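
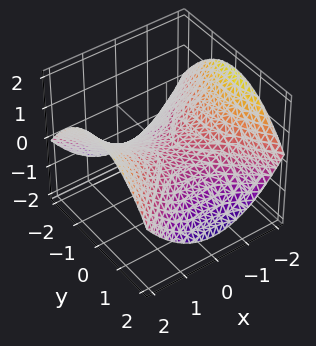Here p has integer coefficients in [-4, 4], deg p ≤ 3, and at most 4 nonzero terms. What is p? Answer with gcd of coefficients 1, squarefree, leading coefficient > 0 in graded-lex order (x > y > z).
x^2 - y^2 - 3*z

First, the degree is 2 — a hyperbolic paraboloid; a quadric.
Next, symmetries: it's symmetric under x → −x, forcing even powers of x; mirror symmetry y ↦ −y ⇒ only even powers of y.
Then, from the axis intercepts and sections: it crosses the z-axis at the gridline z = 0; it crosses the y-axis at the gridline y = 0; it meets the x-axis at x = 0 (among the integer gridlines).
Finally, fitting integer coefficients to these (and the overall shape) gives p.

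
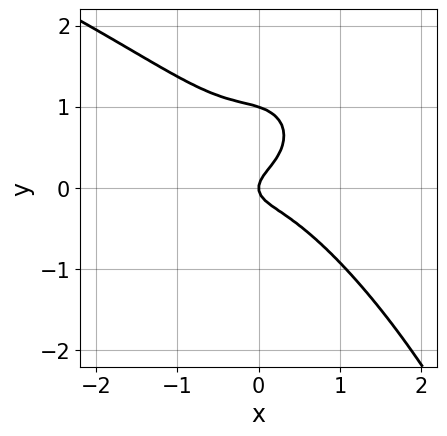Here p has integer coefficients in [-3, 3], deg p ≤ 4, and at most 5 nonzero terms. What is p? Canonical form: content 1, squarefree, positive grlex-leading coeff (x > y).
1. deg p = 4.
2. Observable constraints: it crosses the x-axis at the gridline x = 0; among the integer gridlines, it crosses the y-axis at y ∈ {0, 1}.
3. Together with the visible shape, these determine p as stated.

x^2*y^2 + 3*x^3 + 3*y^3 - 3*y^2 + x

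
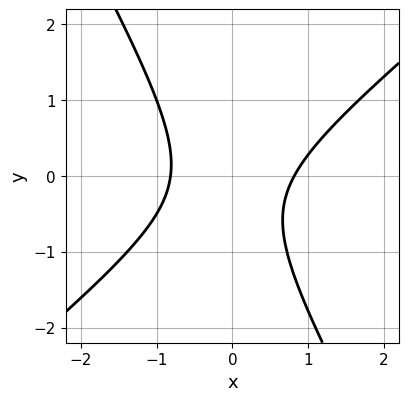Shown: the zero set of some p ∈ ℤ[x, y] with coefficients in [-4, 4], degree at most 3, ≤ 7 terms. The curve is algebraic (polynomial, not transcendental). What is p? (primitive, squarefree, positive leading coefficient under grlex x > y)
3*x^2 - 2*x*y - 2*y^2 - y - 2

deg p = 2. No degree-1 curve has this shape.
Observable constraints: it misses every integer gridline on the y-axis.
Matching integer coefficients to the picture gives p.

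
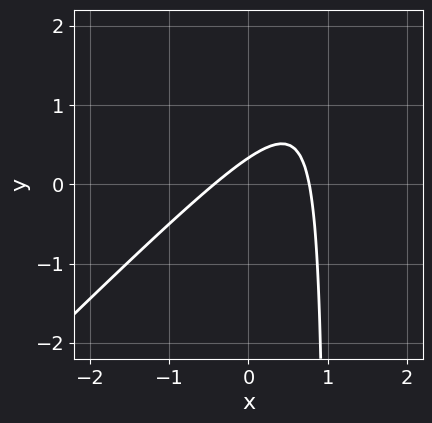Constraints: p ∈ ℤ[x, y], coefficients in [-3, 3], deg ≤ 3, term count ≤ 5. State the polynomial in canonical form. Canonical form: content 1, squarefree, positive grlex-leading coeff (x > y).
Degree: a generic line meets the curve in up to 2 points, so deg p = 2.
Putting this together gives p.

3*x^2 - 3*x*y - x + 3*y - 1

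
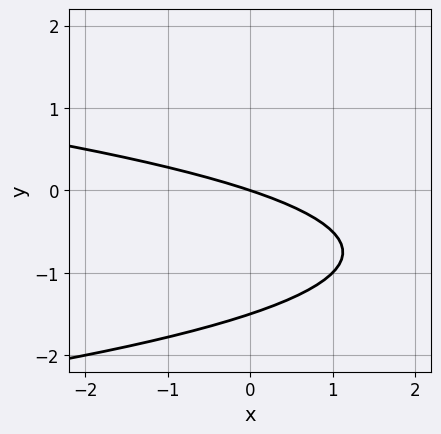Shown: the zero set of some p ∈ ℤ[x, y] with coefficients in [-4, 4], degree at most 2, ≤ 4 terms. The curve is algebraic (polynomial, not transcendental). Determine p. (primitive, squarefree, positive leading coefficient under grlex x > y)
Degree: no degree-1 curve has this shape, so deg p = 2.
Checking where it meets the axes: one y-axis crossing is at y = 0; it crosses the x-axis at the gridline x = 0.
Solving for integer coefficients yields p as stated.

2*y^2 + x + 3*y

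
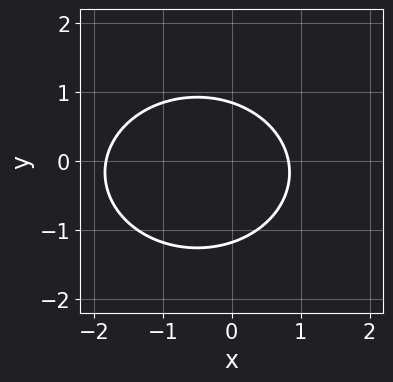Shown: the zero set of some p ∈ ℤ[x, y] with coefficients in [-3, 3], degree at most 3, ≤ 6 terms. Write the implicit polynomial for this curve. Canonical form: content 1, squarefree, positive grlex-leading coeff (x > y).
1. The degree is 2 — the shape is more complex than any degree-1 curve.
2. The integer polynomial consistent with all of this is the stated p.

2*x^2 + 3*y^2 + 2*x + y - 3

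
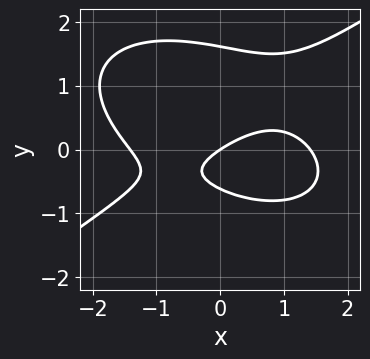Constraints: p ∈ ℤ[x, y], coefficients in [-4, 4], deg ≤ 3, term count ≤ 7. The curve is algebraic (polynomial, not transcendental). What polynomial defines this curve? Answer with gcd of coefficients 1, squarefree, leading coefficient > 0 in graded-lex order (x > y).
x^3 - 3*y^3 + 3*y^2 - 2*x + 3*y

First, the degree is 3 — the shape is more complex than any degree-2 curve.
Next, from the visible intercepts: it meets the y-axis at y = 0 (among the integer gridlines); it meets the x-axis at x = 0 (among the integer gridlines).
Finally, these observations pin down the coefficients.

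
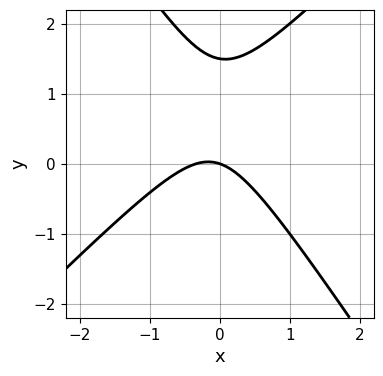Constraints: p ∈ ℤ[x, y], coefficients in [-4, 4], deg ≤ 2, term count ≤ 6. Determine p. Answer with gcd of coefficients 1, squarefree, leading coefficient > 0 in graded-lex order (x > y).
deg p = 2.
From the visible intercepts: it meets the x-axis at x = 0 (among the integer gridlines); it meets the y-axis at y = 0 (among the integer gridlines).
Fitting integer coefficients to these (and the overall shape) gives p.

3*x^2 - x*y - 2*y^2 + x + 3*y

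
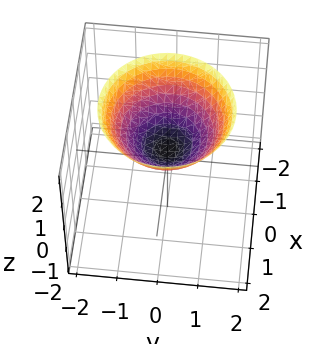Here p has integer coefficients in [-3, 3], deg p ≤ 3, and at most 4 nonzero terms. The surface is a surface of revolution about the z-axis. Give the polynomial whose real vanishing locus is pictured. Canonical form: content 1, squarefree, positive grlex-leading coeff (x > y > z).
First, deg p = 2. A generic line meets the surface in up to 2 points.
Then, symmetry: the surface is invariant under rotation about z: p = q(x² + y², z).
Then, from the visible intercepts: it misses every integer gridline on the x-axis; a circular section at z = 1 has radius exactly 1.
Finally, the integer polynomial consistent with all of this is the stated p.

2*x^2 + 2*y^2 - 3*z + 1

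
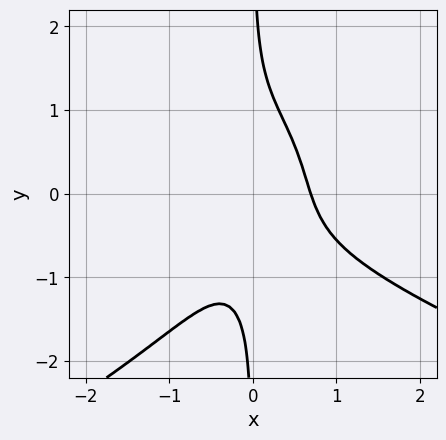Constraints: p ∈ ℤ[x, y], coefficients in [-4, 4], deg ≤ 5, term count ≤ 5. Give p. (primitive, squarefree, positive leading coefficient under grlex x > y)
2*x*y^3 + 3*x^3 + 3*x^2*y - 1

The degree is 4 — no degree-3 curve has this shape.
Observable constraints: no y-intercept at any integer in the box.
Solving for integer coefficients yields p as stated.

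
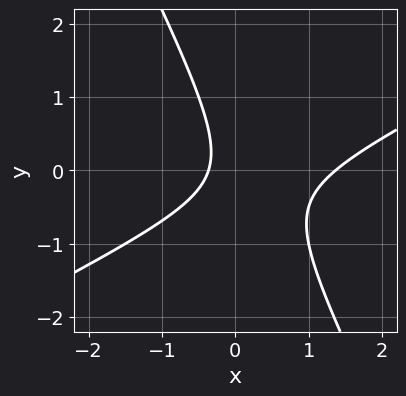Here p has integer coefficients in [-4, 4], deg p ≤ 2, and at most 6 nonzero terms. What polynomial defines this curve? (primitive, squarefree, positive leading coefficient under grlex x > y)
2*x^2 - 3*x*y - 2*y^2 - 2*x - 1

The degree is 2 — a generic line meets the curve in up to 2 points.
Checking where it meets the axes: the curve avoids every integer y-axis point in the box.
Putting this together gives p.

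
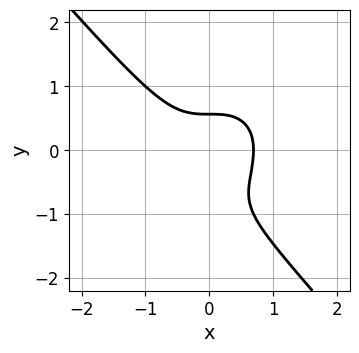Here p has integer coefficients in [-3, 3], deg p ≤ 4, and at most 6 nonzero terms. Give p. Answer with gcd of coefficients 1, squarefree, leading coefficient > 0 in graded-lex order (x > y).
3*x^3 + 2*y^3 + 2*y^2 - 1

First, deg p = 3. The shape is more complex than any degree-2 curve.
Finally, putting this together gives p.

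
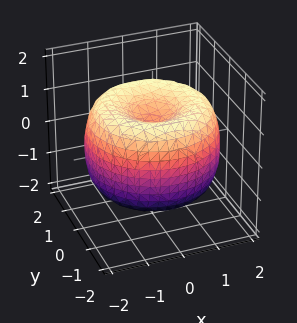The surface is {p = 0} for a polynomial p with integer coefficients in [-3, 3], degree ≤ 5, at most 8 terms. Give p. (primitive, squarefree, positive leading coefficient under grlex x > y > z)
(a) The degree is 4 — no degree-3 surface has this shape.
(b) Symmetry: every cross-section ⟂ z is a circle, so x, y appear only via x² + y².
(c) Observable constraints: a circular section at z = 1 has radius between 0 and 1.
(d) Assembling these constraints gives the stated polynomial.

x^4 + 2*x^2*y^2 + y^4 - 3*x^2 - 3*y^2 + 2*z^2 - 1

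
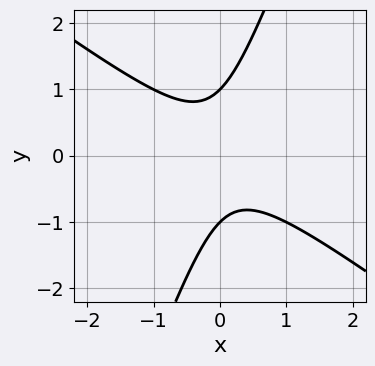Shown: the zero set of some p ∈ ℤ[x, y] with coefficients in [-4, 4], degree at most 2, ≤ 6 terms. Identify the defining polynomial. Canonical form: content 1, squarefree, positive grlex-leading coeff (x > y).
2*x^2 + 2*x*y - y^2 + 1

Degree: no degree-1 curve has this shape, so deg p = 2.
Checking where it meets the axes: it misses every integer gridline on the x-axis; among the integer gridlines, it crosses the y-axis at y ∈ {-1, 1}.
These observations pin down the coefficients.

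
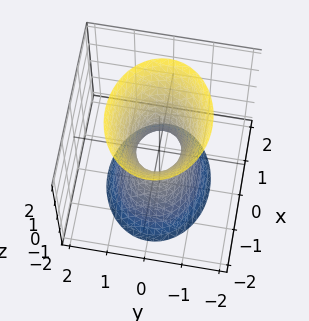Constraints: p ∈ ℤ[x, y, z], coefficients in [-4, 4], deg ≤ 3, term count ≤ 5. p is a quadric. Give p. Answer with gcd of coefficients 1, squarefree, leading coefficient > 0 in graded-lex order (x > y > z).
2*x^2 + 3*y^2 - z^2 - 1

First, degree: one connected sheet with a waist; a quadric, so deg p = 2.
Next, symmetries: it's symmetric under x → −x, forcing even powers of x; mirror symmetry z ↦ −z ⇒ only even powers of z; it's symmetric under y → −y, forcing even powers of y.
Then, observable constraints: no z-intercept at any integer in the box.
Finally, matching integer coefficients to the picture gives p.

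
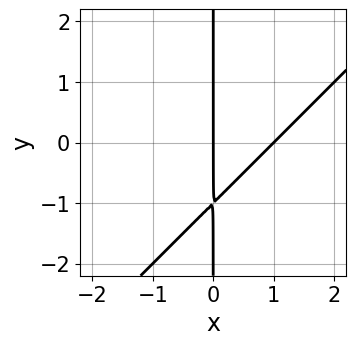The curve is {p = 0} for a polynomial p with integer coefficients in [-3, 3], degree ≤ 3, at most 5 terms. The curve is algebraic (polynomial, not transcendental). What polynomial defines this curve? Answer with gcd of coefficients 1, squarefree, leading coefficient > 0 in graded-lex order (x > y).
deg p = 2.
Checking where it meets the axes: the visible y-axis segment lies entirely on the curve; among the integer gridlines, it crosses the x-axis at x ∈ {0, 1}.
Solving for integer coefficients yields p as stated.

x^2 - x*y - x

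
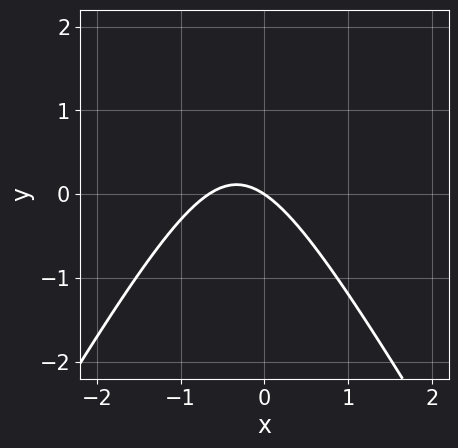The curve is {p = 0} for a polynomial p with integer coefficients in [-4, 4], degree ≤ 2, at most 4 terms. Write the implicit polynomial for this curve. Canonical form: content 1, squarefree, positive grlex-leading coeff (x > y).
First, degree: the shape is more complex than any degree-1 curve, so deg p = 2.
Next, against the integer gridlines: one x-axis crossing is at x = 0; it meets the y-axis at y = 0 (among the integer gridlines).
Finally, these observations pin down the coefficients.

3*x^2 - y^2 + 2*x + 3*y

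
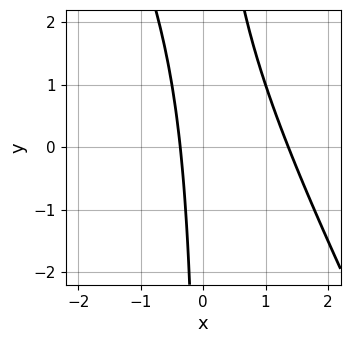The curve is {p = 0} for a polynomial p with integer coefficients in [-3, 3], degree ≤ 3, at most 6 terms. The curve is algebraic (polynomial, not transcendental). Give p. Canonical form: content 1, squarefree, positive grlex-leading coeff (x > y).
deg p = 2. The shape is more complex than any degree-1 curve.
From the visible intercepts: it misses every integer gridline on the y-axis.
The integer polynomial consistent with all of this is the stated p.

2*x^2 + x*y - 2*x - 1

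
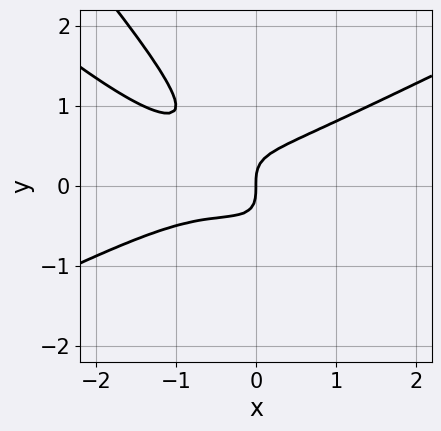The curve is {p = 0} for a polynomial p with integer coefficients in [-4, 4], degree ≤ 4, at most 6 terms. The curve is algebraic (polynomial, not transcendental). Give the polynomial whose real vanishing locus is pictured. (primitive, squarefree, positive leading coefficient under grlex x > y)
x^3 - 3*x*y^2 - 2*y^3 + x^2 + x

deg p = 3. A generic line meets the curve in up to 3 points.
Against the integer gridlines: it meets the x-axis at x = 0 (among the integer gridlines); it meets the y-axis at y = 0 (among the integer gridlines).
The integer polynomial consistent with all of this is the stated p.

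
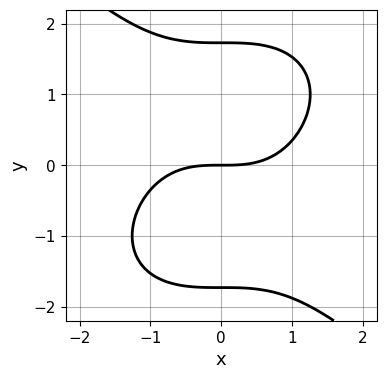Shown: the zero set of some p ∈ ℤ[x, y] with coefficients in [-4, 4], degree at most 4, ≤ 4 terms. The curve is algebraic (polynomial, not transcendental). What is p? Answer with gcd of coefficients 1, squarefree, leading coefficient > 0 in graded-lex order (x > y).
x^3 + y^3 - 3*y

First, deg p = 3.
Then, reading off the gridlines: it meets the x-axis at x = 0 (among the integer gridlines); it meets the y-axis at y = 0 (among the integer gridlines).
Finally, solving for integer coefficients yields p as stated.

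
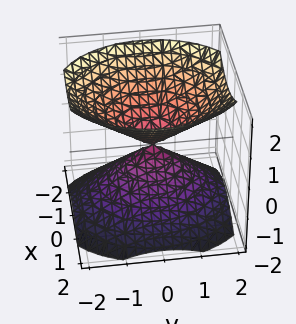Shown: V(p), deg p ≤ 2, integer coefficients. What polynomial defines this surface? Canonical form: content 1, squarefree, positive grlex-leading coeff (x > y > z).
First, the picture has 2 separate pieces. They look like related sheets of one shape, so recover p as a whole.
Next, degree: two nappes meeting at a single point; a quadric, so deg p = 2.
Then, symmetries: it's symmetric under x → −x, forcing even powers of x; mirror symmetry z ↦ −z ⇒ only even powers of z; it's symmetric under y → −y, forcing even powers of y.
Then, from the axis intercepts and sections: one x-axis crossing is at x = 0; it crosses the z-axis at the gridline z = 0; one y-axis crossing is at y = 0.
Finally, the integer polynomial consistent with all of this is the stated p.

3*x^2 + 2*y^2 - 3*z^2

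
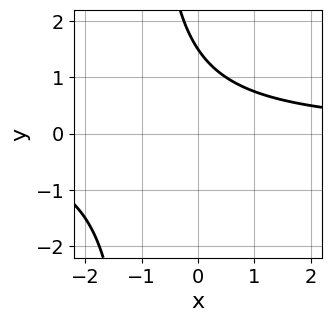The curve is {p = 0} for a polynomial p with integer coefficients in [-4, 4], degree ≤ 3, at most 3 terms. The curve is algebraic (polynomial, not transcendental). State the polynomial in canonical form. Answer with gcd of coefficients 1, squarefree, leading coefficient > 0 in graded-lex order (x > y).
deg p = 2. No degree-1 curve has this shape.
Reading off the gridlines: it misses every integer gridline on the x-axis.
The integer polynomial consistent with all of this is the stated p.

2*x*y + 2*y - 3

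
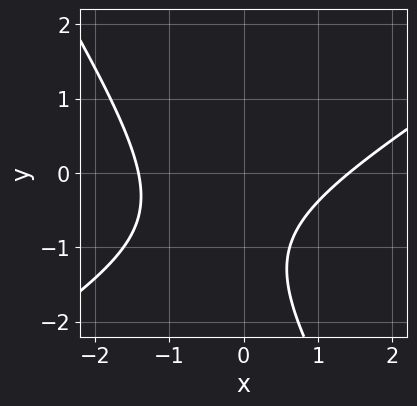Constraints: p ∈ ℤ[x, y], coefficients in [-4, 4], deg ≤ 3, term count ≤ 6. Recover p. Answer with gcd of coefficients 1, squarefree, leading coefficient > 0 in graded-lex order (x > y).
First, degree: the shape is more complex than any degree-1 curve, so deg p = 2.
Then, reading off the gridlines: it misses every integer gridline on the y-axis.
Finally, solving for integer coefficients yields p as stated.

x^2 - x*y - y^2 - 2*y - 2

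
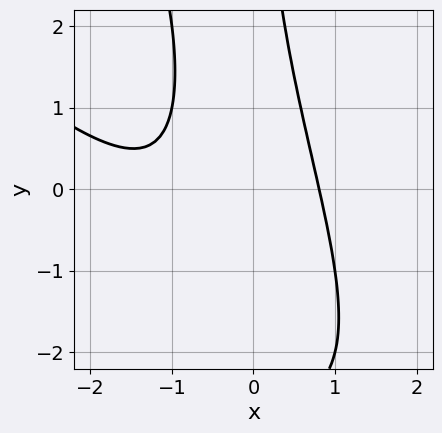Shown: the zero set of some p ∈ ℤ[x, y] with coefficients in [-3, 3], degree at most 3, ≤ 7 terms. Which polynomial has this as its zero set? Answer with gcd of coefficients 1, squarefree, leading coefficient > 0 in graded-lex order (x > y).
1. The degree is 3 — a generic line meets the curve in up to 3 points.
2. Checking where it meets the axes: no y-intercept at any integer in the box.
3. Putting this together gives p.

2*x^3 + 3*x^2*y + x*y^2 + 3*x^2 - 3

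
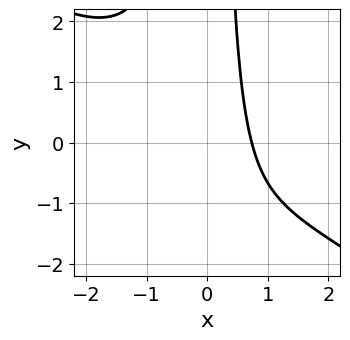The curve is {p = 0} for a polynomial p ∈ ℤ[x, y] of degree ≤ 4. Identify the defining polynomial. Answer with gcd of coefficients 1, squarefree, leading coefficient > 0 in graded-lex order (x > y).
2*x^3 + 3*x^2*y + 3*x - 3

(a) The degree is 3 — the shape is more complex than any degree-2 curve.
(b) Checking where it meets the axes: no y-intercept at any integer in the box.
(c) The integer polynomial consistent with all of this is the stated p.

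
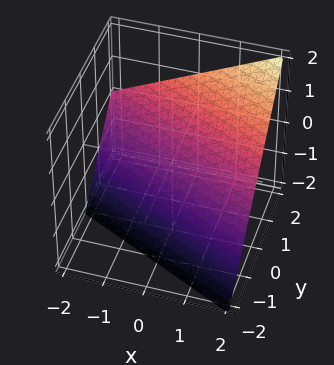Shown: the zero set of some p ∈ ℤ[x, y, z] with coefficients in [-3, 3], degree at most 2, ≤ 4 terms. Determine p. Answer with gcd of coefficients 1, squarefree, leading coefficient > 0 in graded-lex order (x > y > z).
x + 2*y - 2*z - 2

(a) The degree is 1 — the surface is flat (a plane).
(b) From the axis intercepts and sections: it crosses the x-axis at the gridline x = 2; it crosses the z-axis at the gridline z = -1; it crosses the y-axis at the gridline y = 1.
(c) Together with the visible shape, these determine p as stated.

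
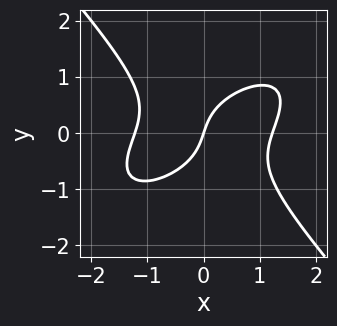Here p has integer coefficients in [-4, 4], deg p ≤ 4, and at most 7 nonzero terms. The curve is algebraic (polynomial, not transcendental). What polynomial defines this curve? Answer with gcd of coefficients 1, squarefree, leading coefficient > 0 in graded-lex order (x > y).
(a) The degree is 3 — the shape is more complex than any degree-2 curve.
(b) From the visible intercepts: it crosses the y-axis at the gridline y = 0; it crosses the x-axis at the gridline x = 0.
(c) Together with the visible shape, these determine p as stated.

2*x^3 - 2*x^2*y + 3*y^3 - 3*x + y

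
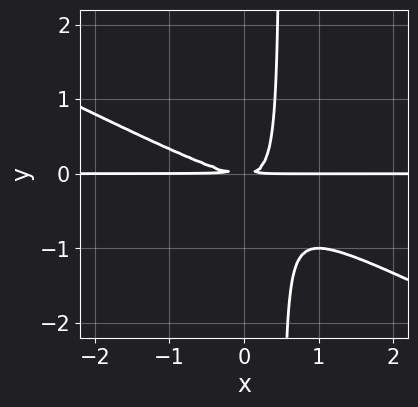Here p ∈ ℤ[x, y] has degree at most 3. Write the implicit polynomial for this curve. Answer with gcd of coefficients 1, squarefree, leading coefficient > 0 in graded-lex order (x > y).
1. deg p = 3.
2. From the visible intercepts: the visible x-axis segment lies entirely on the curve.
3. Matching integer coefficients to the picture gives p.

x^2*y + 2*x*y^2 - y^2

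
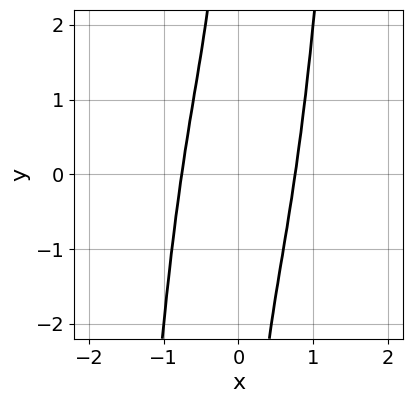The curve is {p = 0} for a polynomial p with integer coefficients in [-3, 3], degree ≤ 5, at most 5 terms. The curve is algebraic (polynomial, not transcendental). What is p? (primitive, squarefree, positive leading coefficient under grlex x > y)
First, the degree is 4 — no degree-3 curve has this shape.
Then, observable constraints: no y-intercept at any integer in the box.
Finally, solving for integer coefficients yields p as stated.

3*x^4 - x*y - 1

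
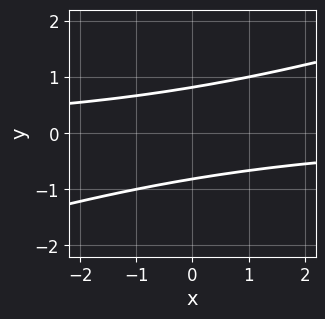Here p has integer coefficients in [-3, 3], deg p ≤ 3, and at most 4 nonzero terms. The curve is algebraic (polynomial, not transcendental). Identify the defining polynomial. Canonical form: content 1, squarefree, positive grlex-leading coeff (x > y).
deg p = 2. The shape is more complex than any degree-1 curve.
From the visible intercepts: it misses every integer gridline on the x-axis.
These observations pin down the coefficients.

x*y - 3*y^2 + 2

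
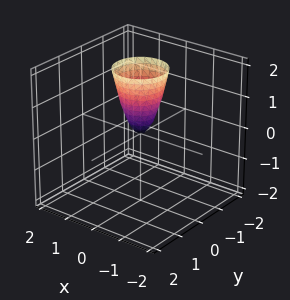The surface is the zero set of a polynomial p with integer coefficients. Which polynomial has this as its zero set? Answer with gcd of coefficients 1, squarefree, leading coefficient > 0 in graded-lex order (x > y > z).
3*x^2 + 3*y^2 - z

Degree: a paraboloid; a quadric, so deg p = 2.
By symmetry, the surface is invariant under rotation about z: p = q(x² + y², z).
Observable constraints: it meets the z-axis at z = 0 (among the integer gridlines); it meets the x-axis at x = 0 (among the integer gridlines); one y-axis crossing is at y = 0; a circular section at z = 2 has radius between 0 and 1.
Assembling these constraints gives the stated polynomial.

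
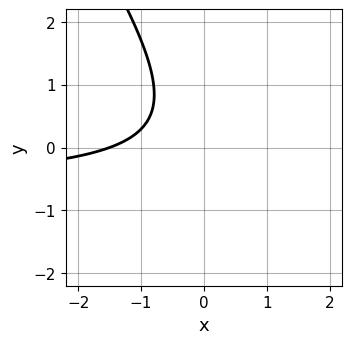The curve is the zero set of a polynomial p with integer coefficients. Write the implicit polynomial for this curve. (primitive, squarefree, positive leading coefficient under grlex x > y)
3*x*y + 2*y^2 + 2*x - y + 3

First, deg p = 2. No degree-1 curve has this shape.
Then, against the integer gridlines: no y-intercept at any integer in the box.
Finally, assembling these constraints gives the stated polynomial.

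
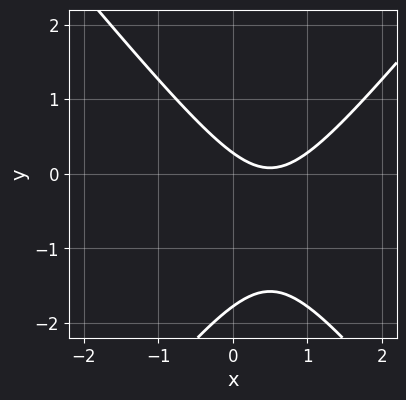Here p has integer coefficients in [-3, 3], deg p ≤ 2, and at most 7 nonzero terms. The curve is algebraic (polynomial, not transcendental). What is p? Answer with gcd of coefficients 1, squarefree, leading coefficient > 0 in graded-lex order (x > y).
First, degree: a generic line meets the curve in up to 2 points, so deg p = 2.
Next, observable constraints: it misses every integer gridline on the x-axis.
Finally, together with the visible shape, these determine p as stated.

3*x^2 - 2*y^2 - 3*x - 3*y + 1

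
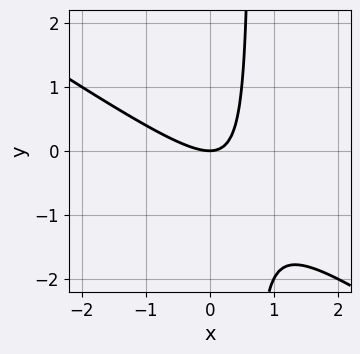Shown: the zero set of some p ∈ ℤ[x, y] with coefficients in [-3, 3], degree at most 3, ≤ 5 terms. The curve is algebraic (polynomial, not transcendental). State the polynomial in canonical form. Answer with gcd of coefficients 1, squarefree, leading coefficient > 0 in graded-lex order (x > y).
(a) Degree: no degree-1 curve has this shape, so deg p = 2.
(b) Checking where it meets the axes: it meets the y-axis at y = 0 (among the integer gridlines); it meets the x-axis at x = 0 (among the integer gridlines).
(c) Putting this together gives p.

2*x^2 + 3*x*y - 2*y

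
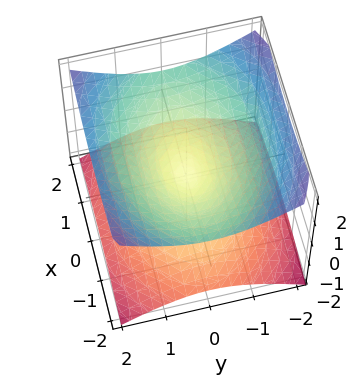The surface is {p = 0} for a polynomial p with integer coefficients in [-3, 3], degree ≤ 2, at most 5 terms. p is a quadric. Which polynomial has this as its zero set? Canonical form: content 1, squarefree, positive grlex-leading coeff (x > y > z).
(a) deg p = 2.
(b) Symmetries: mirror symmetry x ↦ −x ⇒ only even powers of x; it's symmetric under y → −y, forcing even powers of y; it's symmetric under z → −z, forcing even powers of z.
(c) Checking where it meets the axes: it crosses the y-axis at the gridline y = 0; one z-axis crossing is at z = 0; one x-axis crossing is at x = 0.
(d) Assembling these constraints gives the stated polynomial.

x^2 + 2*y^2 - 3*z^2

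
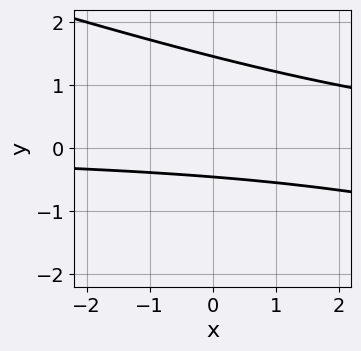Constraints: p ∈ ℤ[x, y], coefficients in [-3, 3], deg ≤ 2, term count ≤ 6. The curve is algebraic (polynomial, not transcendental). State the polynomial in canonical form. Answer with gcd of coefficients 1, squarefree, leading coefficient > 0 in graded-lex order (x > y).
x*y + 3*y^2 - 3*y - 2

Degree: a generic line meets the curve in up to 2 points, so deg p = 2.
Reading off the gridlines: the curve avoids every integer x-axis point in the box.
These observations pin down the coefficients.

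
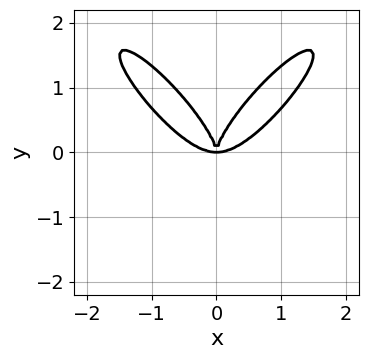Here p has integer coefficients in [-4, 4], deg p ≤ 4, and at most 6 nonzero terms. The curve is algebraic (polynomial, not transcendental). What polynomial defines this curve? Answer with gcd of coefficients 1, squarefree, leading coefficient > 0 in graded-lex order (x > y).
1. Degree: a generic line meets the curve in up to 4 points, so deg p = 4.
2. Symmetries: mirror symmetry x ↦ −x ⇒ only even powers of x.
3. The integer polynomial consistent with all of this is the stated p.

3*x^4 - 3*x^2*y^2 + 2*y^4 - 3*x^2*y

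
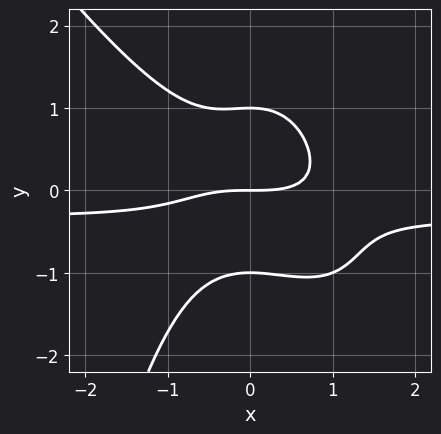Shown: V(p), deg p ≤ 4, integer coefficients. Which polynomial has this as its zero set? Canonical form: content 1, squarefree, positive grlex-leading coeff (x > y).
First, the degree is 4 — the shape is more complex than any degree-3 curve.
Next, observable constraints: it meets the x-axis at x = 0 (among the integer gridlines); among the integer gridlines, it crosses the y-axis at y ∈ {-1, 0, 1}.
Finally, fitting integer coefficients to these (and the overall shape) gives p.

3*x^3*y + 2*x^2*y^2 + x^3 + 3*y^3 - 3*y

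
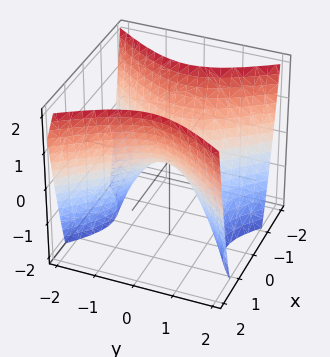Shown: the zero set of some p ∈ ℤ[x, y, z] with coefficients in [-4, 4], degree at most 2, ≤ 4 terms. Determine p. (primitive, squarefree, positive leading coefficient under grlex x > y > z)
First, degree: a saddle surface; a quadric, so deg p = 2.
Then, symmetries: mirror symmetry y ↦ −y ⇒ only even powers of y; mirror symmetry x ↦ −x ⇒ only even powers of x.
Next, checking where it meets the axes: it meets the x-axis at x = 0 (among the integer gridlines); it crosses the z-axis at the gridline z = 0; one y-axis crossing is at y = 0.
Finally, matching integer coefficients to the picture gives p.

3*x^2 - 2*y^2 - 2*z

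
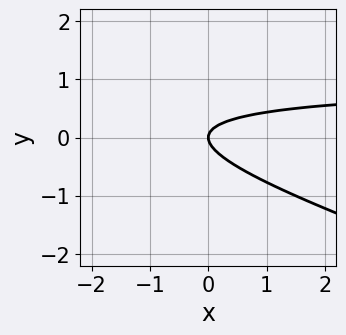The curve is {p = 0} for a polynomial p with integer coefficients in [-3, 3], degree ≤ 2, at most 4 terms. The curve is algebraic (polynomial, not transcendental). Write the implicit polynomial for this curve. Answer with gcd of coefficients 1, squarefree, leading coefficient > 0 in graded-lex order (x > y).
x*y + 3*y^2 - x

First, deg p = 2.
Then, checking where it meets the axes: one x-axis crossing is at x = 0; one y-axis crossing is at y = 0.
Finally, together with the visible shape, these determine p as stated.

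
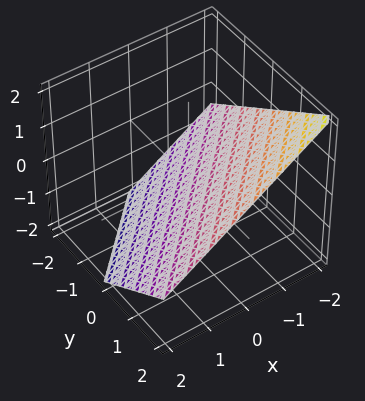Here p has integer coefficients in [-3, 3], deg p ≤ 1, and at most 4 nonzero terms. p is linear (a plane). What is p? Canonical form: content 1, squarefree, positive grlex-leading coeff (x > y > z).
2*x - 2*y + 3*z + 2

deg p = 1. Every cross-section is a straight line — this is a plane.
From the axis intercepts and sections: it meets the x-axis at x = -1 (among the integer gridlines); it meets the y-axis at y = 1 (among the integer gridlines).
Putting this together gives p.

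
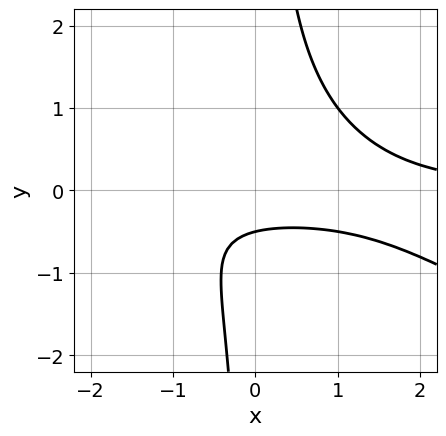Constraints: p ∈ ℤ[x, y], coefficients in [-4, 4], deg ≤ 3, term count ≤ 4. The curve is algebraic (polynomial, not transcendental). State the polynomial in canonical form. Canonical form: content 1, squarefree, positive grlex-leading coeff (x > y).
x^2*y + 2*x*y^2 - 2*y - 1

(a) Degree: no degree-2 curve has this shape, so deg p = 3.
(b) From the visible intercepts: it misses every integer gridline on the x-axis.
(c) Matching integer coefficients to the picture gives p.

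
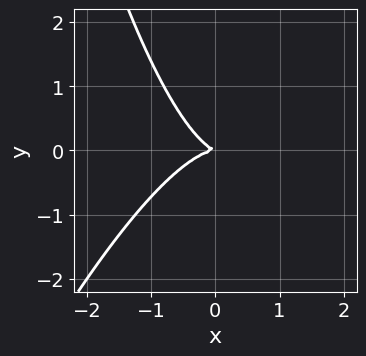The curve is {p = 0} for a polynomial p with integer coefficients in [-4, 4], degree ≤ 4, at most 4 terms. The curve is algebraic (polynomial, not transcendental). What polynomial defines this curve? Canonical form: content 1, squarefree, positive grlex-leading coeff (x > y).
3*x^3 - x^2*y + x*y + 3*y^2

(a) deg p = 3. No degree-2 curve has this shape.
(b) Reading off the gridlines: one x-axis crossing is at x = 0; it meets the y-axis at y = 0 (among the integer gridlines).
(c) Together with the visible shape, these determine p as stated.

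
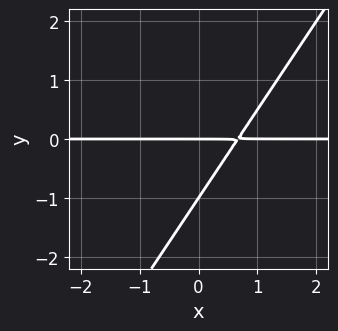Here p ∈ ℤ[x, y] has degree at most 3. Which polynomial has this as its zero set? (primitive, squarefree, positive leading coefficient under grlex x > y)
3*x*y - 2*y^2 - 2*y

1. The degree is 2 — a generic line meets the curve in up to 2 points.
2. From the axis intercepts and sections: among the integer gridlines, it crosses the y-axis at y ∈ {-1, 0}; the visible x-axis segment lies entirely on the curve.
3. Solving for integer coefficients yields p as stated.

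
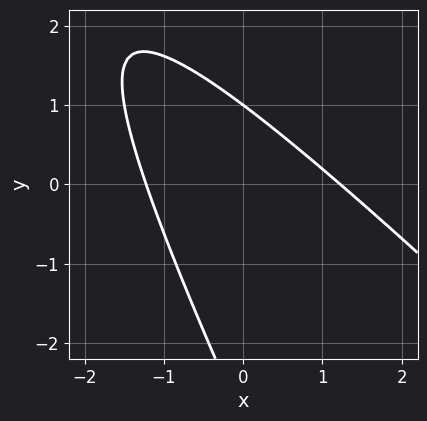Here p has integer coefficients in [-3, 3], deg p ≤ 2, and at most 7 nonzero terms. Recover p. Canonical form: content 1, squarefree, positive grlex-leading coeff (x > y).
1. deg p = 2.
2. Observable constraints: it meets the y-axis at y = 1 (among the integer gridlines).
3. Together with the visible shape, these determine p as stated.

2*x^2 + 3*x*y + y^2 + 2*y - 3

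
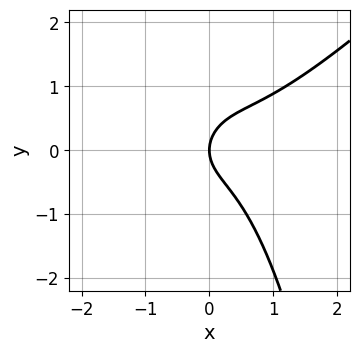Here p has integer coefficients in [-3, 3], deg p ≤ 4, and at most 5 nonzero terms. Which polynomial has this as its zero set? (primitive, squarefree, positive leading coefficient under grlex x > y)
3*x^3 - 3*x^2*y - x^2 - 3*y^2 + 3*x

The degree is 3 — a generic line meets the curve in up to 3 points.
Checking where it meets the axes: one x-axis crossing is at x = 0; one y-axis crossing is at y = 0.
Putting this together gives p.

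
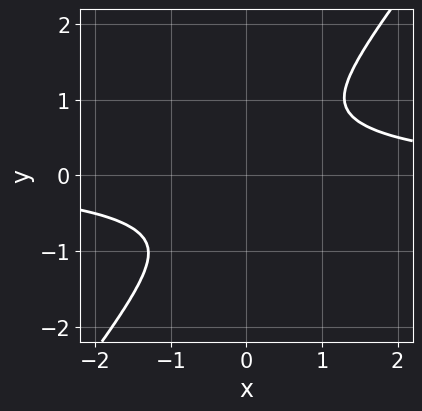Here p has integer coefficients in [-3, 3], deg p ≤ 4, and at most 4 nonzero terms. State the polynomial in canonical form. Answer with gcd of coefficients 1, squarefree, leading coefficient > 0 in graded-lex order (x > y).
2*x^3*y - y^4 - 2*x^2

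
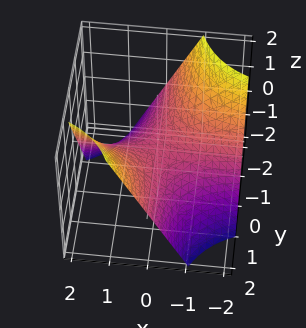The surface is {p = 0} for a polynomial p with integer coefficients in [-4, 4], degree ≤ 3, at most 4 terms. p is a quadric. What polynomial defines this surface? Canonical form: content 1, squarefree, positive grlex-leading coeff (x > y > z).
x*y - z

deg p = 2. A hyperbolic paraboloid; a quadric.
Checking where it meets the axes: one z-axis crossing is at z = 0; every point of the y-axis in the box is on the surface; every point of the x-axis in the box is on the surface.
Solving for integer coefficients yields p as stated.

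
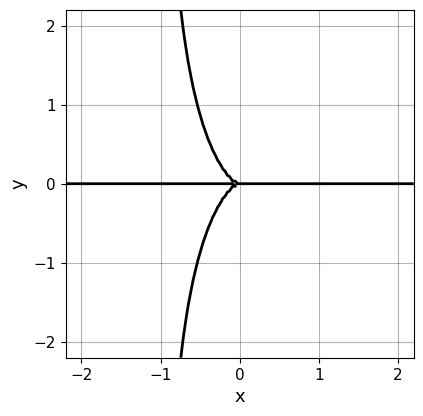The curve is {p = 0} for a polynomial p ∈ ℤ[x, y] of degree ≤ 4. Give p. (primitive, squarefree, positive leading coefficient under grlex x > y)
First, degree: no degree-3 curve has this shape, so deg p = 4.
Next, checking where it meets the axes: the visible x-axis segment lies entirely on the curve; it meets the y-axis at y = 0 (among the integer gridlines).
Finally, the integer polynomial consistent with all of this is the stated p.

3*x^3*y + x*y^3 + y^3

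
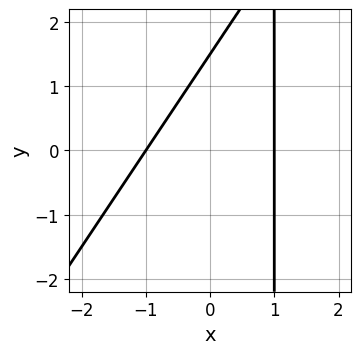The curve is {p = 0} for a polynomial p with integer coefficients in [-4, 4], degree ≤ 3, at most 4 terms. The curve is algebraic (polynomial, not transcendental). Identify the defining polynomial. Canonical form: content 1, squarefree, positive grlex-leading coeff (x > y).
1. Degree: a generic line meets the curve in up to 2 points, so deg p = 2.
2. Checking where it meets the axes: among the integer gridlines, it crosses the x-axis at x ∈ {-1, 1}.
3. Fitting integer coefficients to these (and the overall shape) gives p.

3*x^2 - 2*x*y + 2*y - 3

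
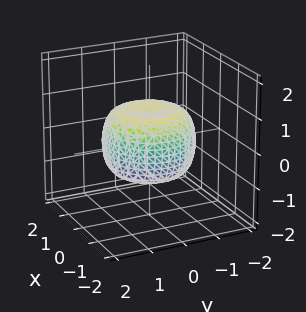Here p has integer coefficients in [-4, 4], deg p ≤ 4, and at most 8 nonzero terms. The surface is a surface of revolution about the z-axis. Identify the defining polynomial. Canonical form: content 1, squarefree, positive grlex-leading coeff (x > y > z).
1. The degree is 4 — no degree-3 surface has this shape.
2. Symmetry: the surface is invariant under rotation about z: p = q(x² + y², z).
3. Against the integer gridlines: a circular section at z = 0 has radius between 1 and 2.
4. Assembling these constraints gives the stated polynomial.

2*x^4 + 4*x^2*y^2 + 2*y^4 - 2*x^2 - 2*y^2 + 3*z^2 - 2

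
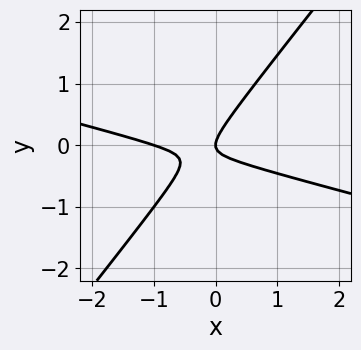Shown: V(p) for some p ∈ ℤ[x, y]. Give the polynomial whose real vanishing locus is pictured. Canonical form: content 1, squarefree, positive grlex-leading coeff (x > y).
x^2 + 3*x*y - 3*y^2 + x

1. deg p = 2.
2. Observable constraints: the x-axis gridline crossings are at x ∈ {-1, 0}; it crosses the y-axis at the gridline y = 0.
3. Fitting integer coefficients to these (and the overall shape) gives p.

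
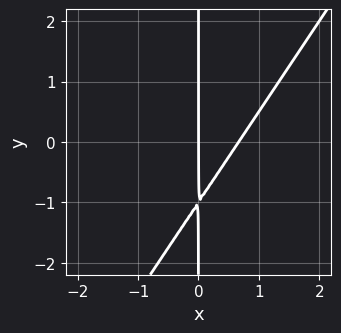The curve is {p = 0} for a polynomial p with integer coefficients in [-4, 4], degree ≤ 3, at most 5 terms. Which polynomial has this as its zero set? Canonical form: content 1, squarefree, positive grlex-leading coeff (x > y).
3*x^2 - 2*x*y - 2*x

(a) deg p = 2.
(b) Observable constraints: the visible y-axis segment lies entirely on the curve; one x-axis crossing is at x = 0.
(c) Matching integer coefficients to the picture gives p.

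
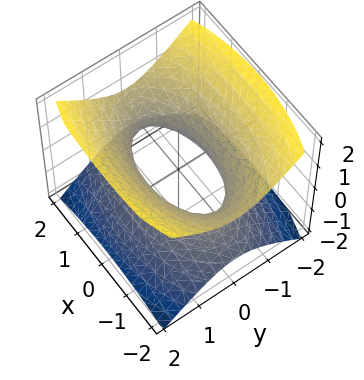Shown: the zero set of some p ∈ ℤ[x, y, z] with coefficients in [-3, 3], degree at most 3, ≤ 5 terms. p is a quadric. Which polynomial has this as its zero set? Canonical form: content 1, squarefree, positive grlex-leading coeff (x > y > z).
x^2 + 3*y^2 - 3*z^2 - 2

1. Degree: an hourglass — one-sheet hyperboloid; a quadric, so deg p = 2.
2. Symmetries: the y ↦ −y reflection is a symmetry, so y appears only in even powers; it's symmetric under z → −z, forcing even powers of z; the x ↦ −x reflection is a symmetry, so x appears only in even powers.
3. Reading off the gridlines: it misses every integer gridline on the z-axis.
4. Fitting integer coefficients to these (and the overall shape) gives p.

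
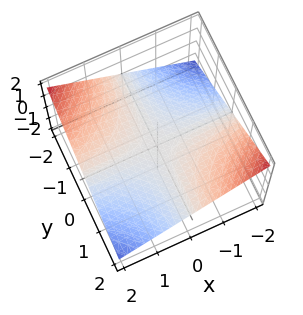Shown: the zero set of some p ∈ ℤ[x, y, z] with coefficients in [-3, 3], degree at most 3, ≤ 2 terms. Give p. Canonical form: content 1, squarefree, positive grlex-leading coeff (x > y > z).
x*y + 3*z

(a) Degree: a hyperbolic paraboloid; a quadric, so deg p = 2.
(b) Against the integer gridlines: one z-axis crossing is at z = 0; every point of the x-axis in the box is on the surface.
(c) Putting this together gives p. Check: (0, -2, 0) on the y-axis lies on the surface, and p(0, -2, 0) = 0. ✓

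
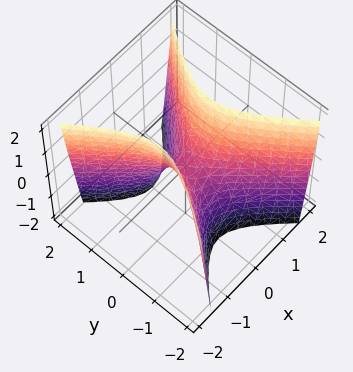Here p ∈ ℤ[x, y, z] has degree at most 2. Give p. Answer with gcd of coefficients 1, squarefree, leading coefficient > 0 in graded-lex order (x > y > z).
The degree is 2 — a saddle surface; a quadric.
Symmetries: the x ↦ −x reflection is a symmetry, so x appears only in even powers; mirror symmetry y ↦ −y ⇒ only even powers of y.
From the visible intercepts: it crosses the x-axis at the gridline x = 0; it meets the y-axis at y = 0 (among the integer gridlines).
Matching integer coefficients to the picture gives p.

3*x^2 - 2*y^2 - z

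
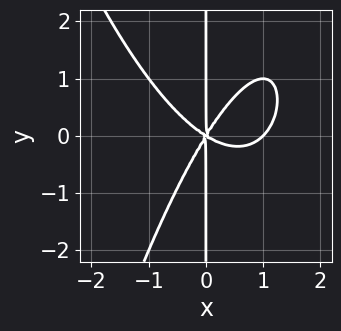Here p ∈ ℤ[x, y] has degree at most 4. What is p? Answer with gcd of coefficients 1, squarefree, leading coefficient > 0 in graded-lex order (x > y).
x^4 - x^3 - x^2*y + x*y^2

1. Degree: the shape is more complex than any degree-3 curve, so deg p = 4.
2. From the visible intercepts: among the integer gridlines, it crosses the x-axis at x ∈ {0, 1}; the visible y-axis segment lies entirely on the curve.
3. Assembling these constraints gives the stated polynomial.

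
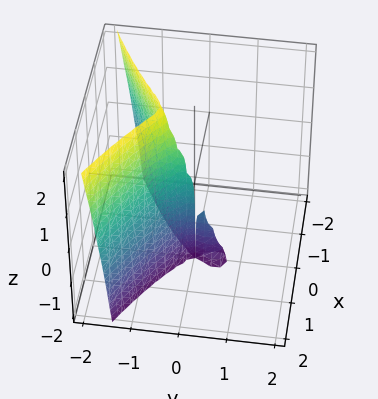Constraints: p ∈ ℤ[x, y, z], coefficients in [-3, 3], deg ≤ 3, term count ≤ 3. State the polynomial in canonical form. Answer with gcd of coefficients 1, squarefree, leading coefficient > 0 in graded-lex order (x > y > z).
1. I count 2 distinct pieces.
2. Degree: the shape is more complex than any degree-2 surface, so deg p = 3.
3. From the axis intercepts and sections: the visible z-axis segment lies entirely on the surface; it meets the x-axis at x = 0 (among the integer gridlines).
4. The integer polynomial consistent with all of this is the stated p.

3*y^3 + y^2*z + 3*x^2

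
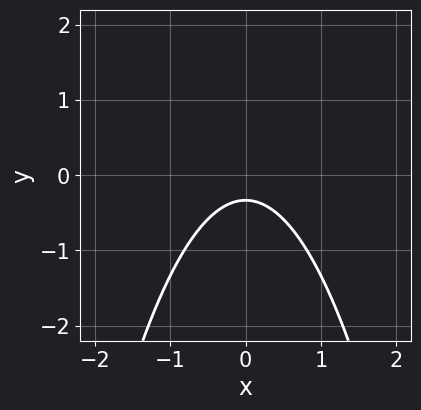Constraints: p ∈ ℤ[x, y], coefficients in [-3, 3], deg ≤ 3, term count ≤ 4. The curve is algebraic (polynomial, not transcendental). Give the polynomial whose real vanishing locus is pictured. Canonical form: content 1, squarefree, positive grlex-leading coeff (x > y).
3*x^2 + 3*y + 1

First, degree: the shape is more complex than any degree-1 curve, so deg p = 2.
Next, symmetries: the x ↦ −x reflection is a symmetry, so x appears only in even powers.
Next, from the axis intercepts and sections: it misses every integer gridline on the x-axis.
Finally, matching integer coefficients to the picture gives p.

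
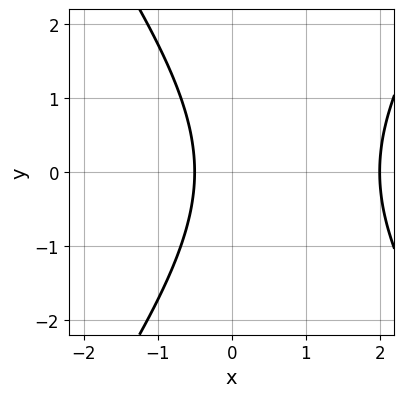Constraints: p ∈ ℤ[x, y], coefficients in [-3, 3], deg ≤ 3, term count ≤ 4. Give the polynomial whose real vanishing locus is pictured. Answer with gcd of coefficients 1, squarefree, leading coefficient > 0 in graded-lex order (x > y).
2*x^2 - y^2 - 3*x - 2

Degree: a generic line meets the curve in up to 2 points, so deg p = 2.
Symmetries: the y ↦ −y reflection is a symmetry, so y appears only in even powers.
Checking where it meets the axes: no y-intercept at any integer in the box; it crosses the x-axis at the gridline x = 2.
These observations pin down the coefficients.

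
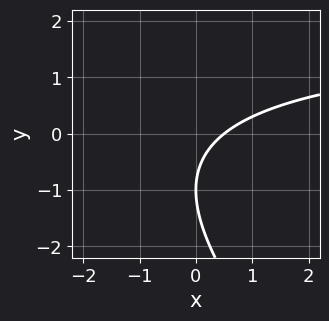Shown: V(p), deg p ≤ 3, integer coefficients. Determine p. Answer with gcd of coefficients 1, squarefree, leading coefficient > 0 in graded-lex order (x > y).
deg p = 2. No degree-1 curve has this shape.
Observable constraints: it meets the y-axis at y = -1 (among the integer gridlines).
Solving for integer coefficients yields p as stated.

x*y + y^2 - 2*x + 2*y + 1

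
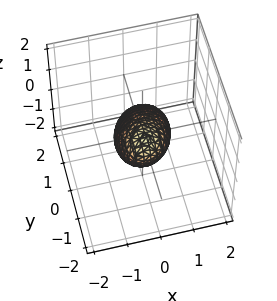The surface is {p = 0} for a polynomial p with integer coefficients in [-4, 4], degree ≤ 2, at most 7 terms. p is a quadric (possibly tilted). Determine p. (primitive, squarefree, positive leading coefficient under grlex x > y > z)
1. Degree: the shape is more complex than any degree-1 surface, so deg p = 2.
2. From the axis intercepts and sections: among the integer gridlines, it crosses the y-axis at y ∈ {-1, 1}; the z-axis gridline crossings are at z ∈ {-1, 1}.
3. The integer polynomial consistent with all of this is the stated p.

3*x^2 - x*y + 2*y^2 + 3*y*z + 2*z^2 - 2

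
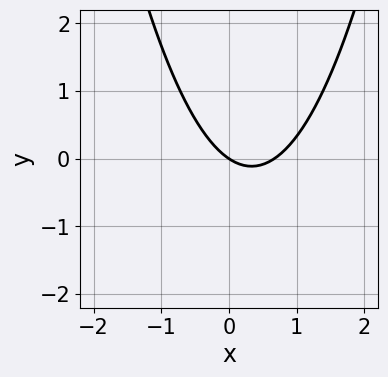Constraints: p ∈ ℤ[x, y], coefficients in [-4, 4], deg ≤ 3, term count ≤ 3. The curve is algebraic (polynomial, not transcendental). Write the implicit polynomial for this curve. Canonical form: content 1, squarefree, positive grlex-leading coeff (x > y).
First, degree: a generic line meets the curve in up to 2 points, so deg p = 2.
Next, from the axis intercepts and sections: one y-axis crossing is at y = 0; it meets the x-axis at x = 0 (among the integer gridlines).
Finally, putting this together gives p.

3*x^2 - 2*x - 3*y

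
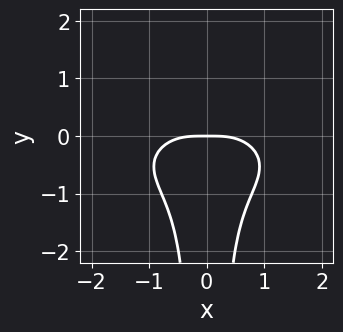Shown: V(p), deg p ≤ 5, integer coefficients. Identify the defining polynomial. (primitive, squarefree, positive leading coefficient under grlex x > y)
x^4 + 3*x^2*y^2 + 2*x^2*y + y

1. The degree is 4 — a generic line meets the curve in up to 4 points.
2. Symmetries: the x ↦ −x reflection is a symmetry, so x appears only in even powers.
3. Against the integer gridlines: it crosses the y-axis at the gridline y = 0; one x-axis crossing is at x = 0.
4. The integer polynomial consistent with all of this is the stated p.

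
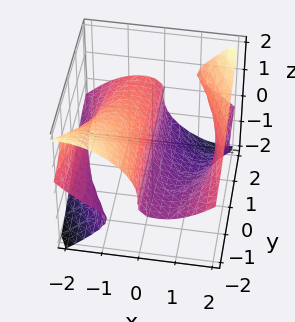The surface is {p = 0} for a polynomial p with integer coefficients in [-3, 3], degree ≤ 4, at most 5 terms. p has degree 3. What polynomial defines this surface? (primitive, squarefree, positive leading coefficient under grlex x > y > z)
1. Degree: no degree-2 surface has this shape, so deg p = 3.
2. Reading off the gridlines: it crosses the z-axis at the gridline z = 0; one x-axis crossing is at x = 0; every point of the y-axis in the box is on the surface.
3. Solving for integer coefficients yields p as stated.

x^3 + 2*x*y*z - 2*z^3 - 3*x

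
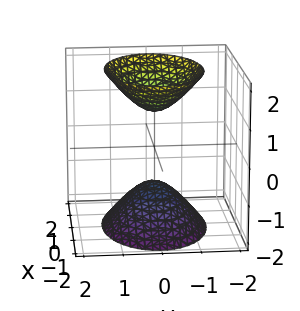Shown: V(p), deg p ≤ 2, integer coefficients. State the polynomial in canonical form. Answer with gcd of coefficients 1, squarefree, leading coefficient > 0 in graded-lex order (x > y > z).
There are 2 components. Treating them together as one polynomial.
deg p = 2. Two sheets facing apart; a quadric.
Symmetries: mirror symmetry y ↦ −y ⇒ only even powers of y; the z ↦ −z reflection is a symmetry, so z appears only in even powers; mirror symmetry x ↦ −x ⇒ only even powers of x.
From the axis intercepts and sections: the z-axis gridline crossings are at z ∈ {-1, 1}; it misses every integer gridline on the y-axis; it misses every integer gridline on the x-axis.
Fitting integer coefficients to these (and the overall shape) gives p.

x^2 + 2*y^2 - z^2 + 1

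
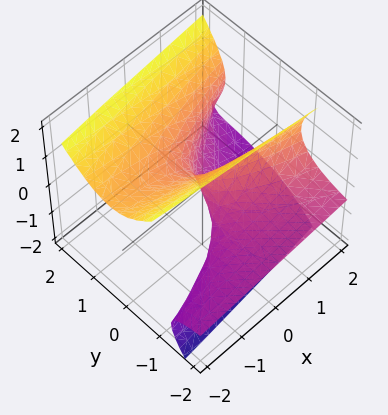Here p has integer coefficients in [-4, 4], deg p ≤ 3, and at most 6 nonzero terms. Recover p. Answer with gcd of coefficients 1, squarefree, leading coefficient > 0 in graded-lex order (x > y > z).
1. deg p = 3.
2. From the visible intercepts: it meets the x-axis at x = 0 (among the integer gridlines); one z-axis crossing is at z = 0.
3. Matching integer coefficients to the picture gives p.

3*y^2*z - 2*z^3 + 2*y^2 - 3*y*z - 2*x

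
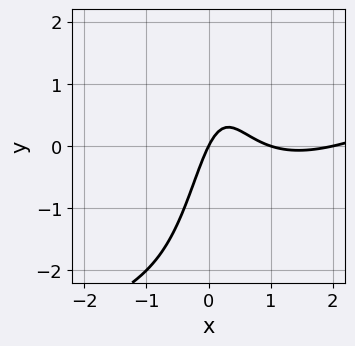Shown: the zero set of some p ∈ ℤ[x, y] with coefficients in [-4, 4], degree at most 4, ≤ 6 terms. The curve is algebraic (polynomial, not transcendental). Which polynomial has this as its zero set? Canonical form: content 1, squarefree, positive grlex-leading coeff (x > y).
1. Degree: a generic line meets the curve in up to 3 points, so deg p = 3.
2. Against the integer gridlines: the x-axis gridline crossings are at x ∈ {0, 1, 2}; one y-axis crossing is at y = 0.
3. These observations pin down the coefficients.

x^3 - 2*x^2*y - 3*x^2 + 2*x - y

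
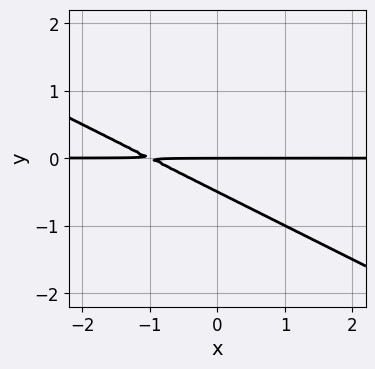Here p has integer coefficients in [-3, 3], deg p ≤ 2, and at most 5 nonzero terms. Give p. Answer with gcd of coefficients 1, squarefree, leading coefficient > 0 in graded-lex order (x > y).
deg p = 2.
Observable constraints: one y-axis crossing is at y = 0; every point of the x-axis in the box is on the curve.
Putting this together gives p.

x*y + 2*y^2 + y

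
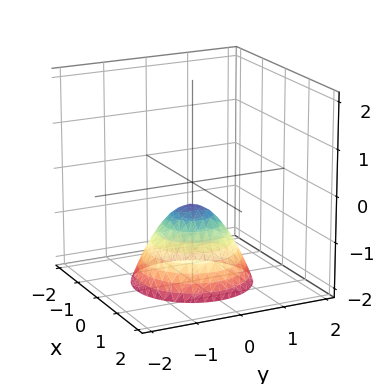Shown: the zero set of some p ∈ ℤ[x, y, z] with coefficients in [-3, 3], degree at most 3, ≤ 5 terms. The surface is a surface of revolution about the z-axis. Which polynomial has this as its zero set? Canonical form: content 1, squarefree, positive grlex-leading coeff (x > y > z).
2*x^2 + 2*y^2 + 2*z + 1

1. deg p = 2. The shape is more complex than any degree-1 surface.
2. Symmetries: the surface is invariant under rotation about z: p = q(x² + y², z).
3. Reading off the gridlines: no x-intercept at any integer in the box; the surface avoids every integer y-axis point in the box.
4. Putting this together gives p.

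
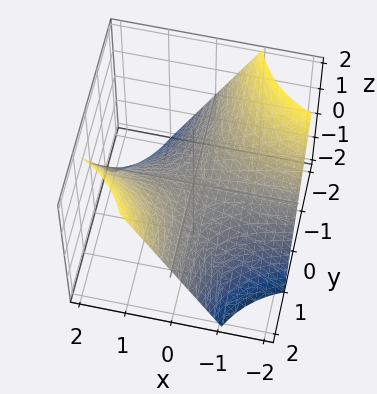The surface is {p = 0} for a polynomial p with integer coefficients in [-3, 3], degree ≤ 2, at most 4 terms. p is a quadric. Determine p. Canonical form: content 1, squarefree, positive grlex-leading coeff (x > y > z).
x*y - z

(a) The degree is 2 — a hyperbolic paraboloid; a quadric.
(b) Observable constraints: one z-axis crossing is at z = 0; every point of the x-axis in the box is on the surface.
(c) These observations pin down the coefficients. Check: (0, 1, 0) on the y-axis lies on the surface, and p(0, 1, 0) = 0. ✓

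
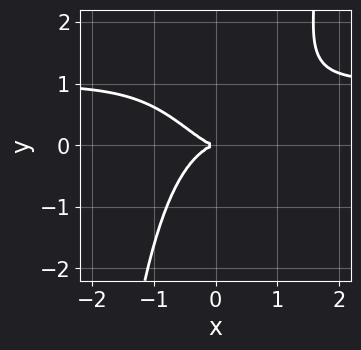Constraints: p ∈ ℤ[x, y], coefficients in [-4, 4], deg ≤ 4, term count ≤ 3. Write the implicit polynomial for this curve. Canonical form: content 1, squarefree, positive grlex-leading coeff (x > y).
x^3*y - x^3 - y^2

First, the degree is 4 — a generic line meets the curve in up to 4 points.
Then, checking where it meets the axes: it crosses the y-axis at the gridline y = 0; one x-axis crossing is at x = 0.
Finally, the integer polynomial consistent with all of this is the stated p.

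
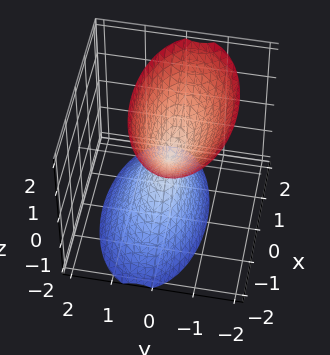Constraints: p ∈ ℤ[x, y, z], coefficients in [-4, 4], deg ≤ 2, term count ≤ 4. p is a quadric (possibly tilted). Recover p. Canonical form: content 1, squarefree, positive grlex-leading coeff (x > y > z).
x^2 + 3*y^2 + y*z - z^2

I count 2 distinct pieces. Treating them together as one polynomial.
deg p = 2. A generic line meets the surface in up to 2 points.
Against the integer gridlines: one z-axis crossing is at z = 0; one y-axis crossing is at y = 0; one x-axis crossing is at x = 0.
Together with the visible shape, these determine p as stated.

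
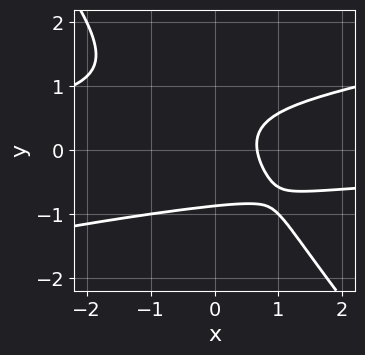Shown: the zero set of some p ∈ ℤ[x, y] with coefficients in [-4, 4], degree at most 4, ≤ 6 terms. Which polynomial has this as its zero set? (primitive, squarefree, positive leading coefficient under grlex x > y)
1. Degree: the shape is more complex than any degree-2 curve, so deg p = 3.
2. Matching integer coefficients to the picture gives p.

x^2*y - 3*x*y^2 - 3*y^3 + 3*x - 2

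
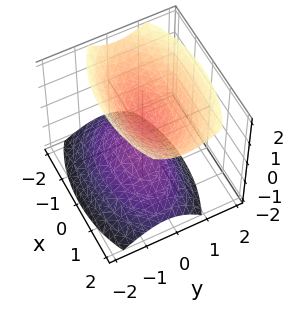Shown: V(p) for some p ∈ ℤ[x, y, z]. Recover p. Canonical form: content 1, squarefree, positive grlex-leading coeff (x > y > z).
First, there are 2 components. Treating them together as one polynomial.
Next, deg p = 2. No degree-1 surface has this shape.
Next, from the visible intercepts: it misses every integer gridline on the y-axis; the surface avoids every integer x-axis point in the box.
Finally, fitting integer coefficients to these (and the overall shape) gives p.

x^2 + 3*y^2 - y*z - 2*z^2 + 1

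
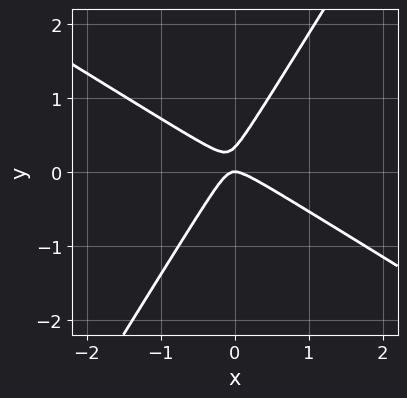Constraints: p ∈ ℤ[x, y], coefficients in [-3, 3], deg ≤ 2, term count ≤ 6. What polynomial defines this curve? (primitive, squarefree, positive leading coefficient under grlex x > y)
3*x^2 + 3*x*y - 3*y^2 + y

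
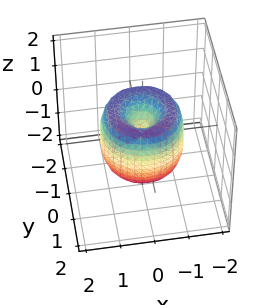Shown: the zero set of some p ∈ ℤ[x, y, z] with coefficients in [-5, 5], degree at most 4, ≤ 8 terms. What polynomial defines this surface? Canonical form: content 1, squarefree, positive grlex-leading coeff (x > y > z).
Degree: no degree-3 surface has this shape, so deg p = 4.
By symmetry, the z-axis is an axis of rotation, so x and y enter only as x² + y².
Against the integer gridlines: a circular section at z = 1 has radius between 0 and 1; one x-axis crossing is at x = 0; it meets the z-axis at z = 0 (among the integer gridlines); it meets the y-axis at y = 0 (among the integer gridlines).
The integer polynomial consistent with all of this is the stated p.

2*x^4 + 4*x^2*y^2 + 2*y^4 - 3*x^2 - 3*y^2 + z^2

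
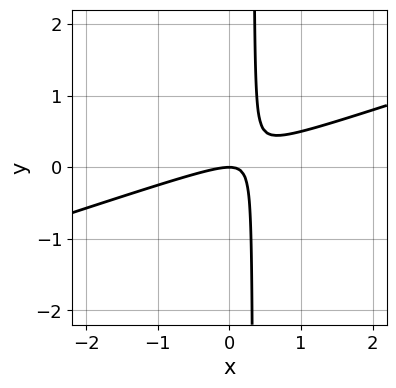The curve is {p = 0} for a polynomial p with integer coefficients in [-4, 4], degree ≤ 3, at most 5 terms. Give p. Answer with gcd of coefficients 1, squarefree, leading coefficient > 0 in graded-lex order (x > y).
x^2 - 3*x*y + y

(a) Degree: a generic line meets the curve in up to 2 points, so deg p = 2.
(b) Observable constraints: one x-axis crossing is at x = 0; it crosses the y-axis at the gridline y = 0.
(c) Matching integer coefficients to the picture gives p.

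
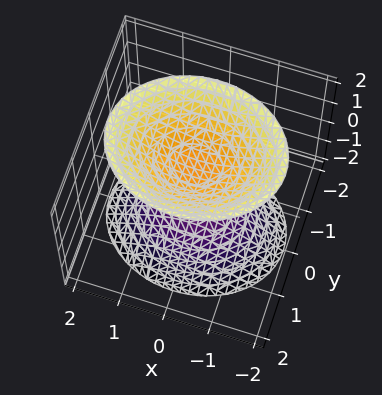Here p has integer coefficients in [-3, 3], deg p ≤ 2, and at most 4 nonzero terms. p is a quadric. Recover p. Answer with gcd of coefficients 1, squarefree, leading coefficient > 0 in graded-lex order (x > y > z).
2*x^2 + 3*y^2 - 2*z^2 + 2

First, the picture has 2 separate pieces. They look like related sheets of one shape, so recover p as a whole.
Next, deg p = 2. Two separate bowl-shaped sheets opening away from each other; a quadric.
Then, symmetries: mirror symmetry z ↦ −z ⇒ only even powers of z; it's symmetric under x → −x, forcing even powers of x; the y ↦ −y reflection is a symmetry, so y appears only in even powers.
Next, from the axis intercepts and sections: it misses every integer gridline on the x-axis; the z-axis gridline crossings are at z ∈ {-1, 1}; no y-intercept at any integer in the box.
Finally, putting this together gives p.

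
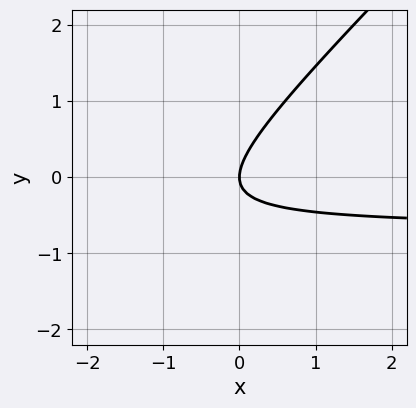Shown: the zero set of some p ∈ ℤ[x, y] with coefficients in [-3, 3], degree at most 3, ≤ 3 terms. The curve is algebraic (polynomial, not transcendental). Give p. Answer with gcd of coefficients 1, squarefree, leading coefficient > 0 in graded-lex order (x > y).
3*x*y - 3*y^2 + 2*x

1. deg p = 2.
2. From the visible intercepts: one x-axis crossing is at x = 0; it crosses the y-axis at the gridline y = 0.
3. Solving for integer coefficients yields p as stated.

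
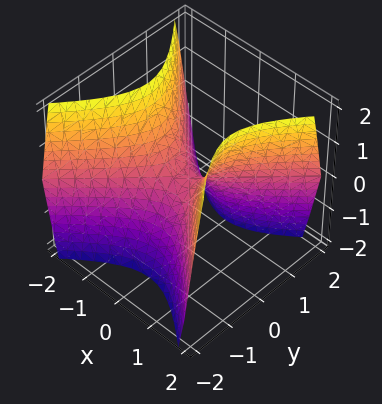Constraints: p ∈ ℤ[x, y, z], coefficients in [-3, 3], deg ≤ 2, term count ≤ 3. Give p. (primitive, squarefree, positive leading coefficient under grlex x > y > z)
1. Degree: a hyperbolic paraboloid; a quadric, so deg p = 2.
2. Symmetries: the x ↦ −x reflection is a symmetry, so x appears only in even powers; it's symmetric under y → −y, forcing even powers of y.
3. From the axis intercepts and sections: it crosses the y-axis at the gridline y = 0; it crosses the x-axis at the gridline x = 0; one z-axis crossing is at z = 0.
4. Putting this together gives p.

3*x^2 - 3*y^2 - 2*z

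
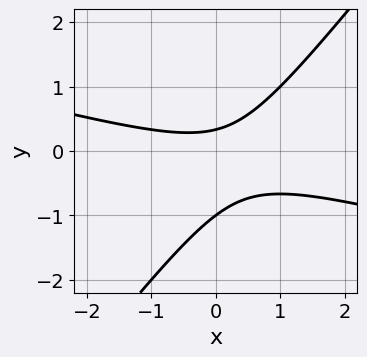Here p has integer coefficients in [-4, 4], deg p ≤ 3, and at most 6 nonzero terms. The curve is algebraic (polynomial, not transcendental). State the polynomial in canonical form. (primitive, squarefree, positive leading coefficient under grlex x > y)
x^2 + 3*x*y - 3*y^2 - 2*y + 1

1. The degree is 2 — a generic line meets the curve in up to 2 points.
2. Reading off the gridlines: the curve avoids every integer x-axis point in the box; it crosses the y-axis at the gridline y = -1.
3. Assembling these constraints gives the stated polynomial.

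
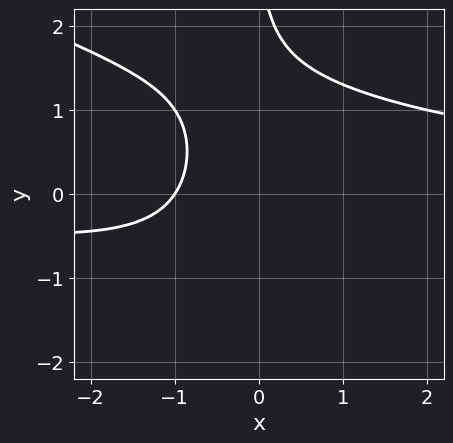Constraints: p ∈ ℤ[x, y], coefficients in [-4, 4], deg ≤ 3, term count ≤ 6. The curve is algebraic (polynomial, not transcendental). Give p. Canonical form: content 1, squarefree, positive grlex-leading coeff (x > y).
x^2*y + 2*x*y^2 - 3*x + y - 3

The degree is 3 — the shape is more complex than any degree-2 curve.
From the visible intercepts: no y-intercept at any integer in the box; one x-axis crossing is at x = -1.
The integer polynomial consistent with all of this is the stated p.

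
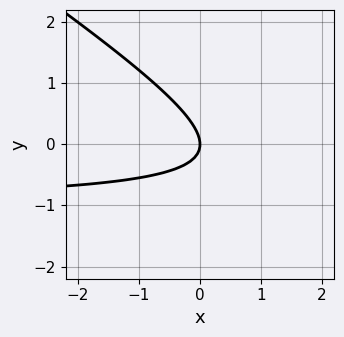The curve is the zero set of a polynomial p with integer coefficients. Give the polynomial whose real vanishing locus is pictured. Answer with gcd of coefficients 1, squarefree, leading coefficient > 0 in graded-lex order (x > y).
2*x*y + 3*y^2 + 2*x

1. The degree is 2 — no degree-1 curve has this shape.
2. From the visible intercepts: it meets the x-axis at x = 0 (among the integer gridlines); it crosses the y-axis at the gridline y = 0.
3. Matching integer coefficients to the picture gives p.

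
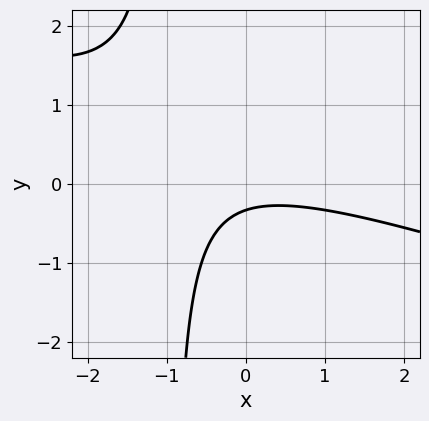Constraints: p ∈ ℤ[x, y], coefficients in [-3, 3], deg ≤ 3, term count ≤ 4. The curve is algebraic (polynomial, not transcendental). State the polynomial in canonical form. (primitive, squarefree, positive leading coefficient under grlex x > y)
x^2 + 3*x*y + 3*y + 1

1. The degree is 2 — no degree-1 curve has this shape.
2. Against the integer gridlines: the curve avoids every integer x-axis point in the box.
3. Assembling these constraints gives the stated polynomial.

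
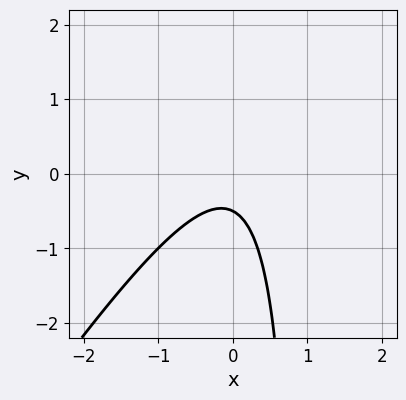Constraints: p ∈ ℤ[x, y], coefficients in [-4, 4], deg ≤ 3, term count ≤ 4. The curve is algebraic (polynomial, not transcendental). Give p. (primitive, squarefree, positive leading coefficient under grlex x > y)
3*x^2 - 2*x*y + 2*y + 1

Degree: a generic line meets the curve in up to 2 points, so deg p = 2.
Checking where it meets the axes: the curve avoids every integer x-axis point in the box.
The integer polynomial consistent with all of this is the stated p.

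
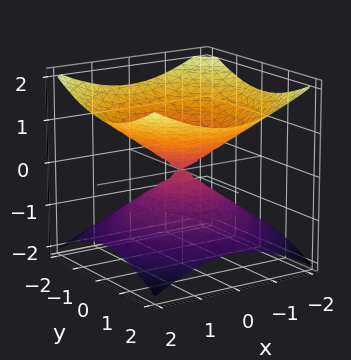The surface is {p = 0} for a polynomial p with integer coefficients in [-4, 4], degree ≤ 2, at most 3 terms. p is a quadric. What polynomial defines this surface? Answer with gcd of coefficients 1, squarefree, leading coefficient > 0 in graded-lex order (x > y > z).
The degree is 2 — a double cone through the origin; a quadric.
By symmetry, the z-axis is an axis of rotation, so x and y enter only as x² + y²; mirror symmetry z ↦ −z ⇒ only even powers of z.
From the visible intercepts: a circular section at z = 1 has radius between 1 and 2; one z-axis crossing is at z = 0; one x-axis crossing is at x = 0; it crosses the y-axis at the gridline y = 0.
Matching integer coefficients to the picture gives p.

x^2 + y^2 - 2*z^2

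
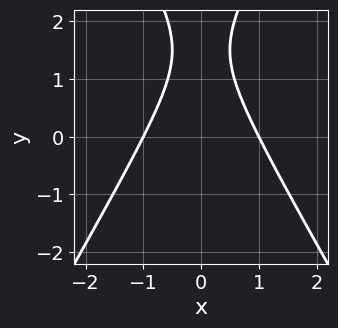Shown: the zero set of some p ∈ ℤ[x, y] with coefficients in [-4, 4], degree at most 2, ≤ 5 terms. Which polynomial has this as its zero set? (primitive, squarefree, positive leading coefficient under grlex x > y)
3*x^2 - y^2 + 3*y - 3

First, the degree is 2 — the shape is more complex than any degree-1 curve.
Then, symmetries: it's symmetric under x → −x, forcing even powers of x.
Then, reading off the gridlines: among the integer gridlines, it crosses the x-axis at x ∈ {-1, 1}; it misses every integer gridline on the y-axis.
Finally, solving for integer coefficients yields p as stated.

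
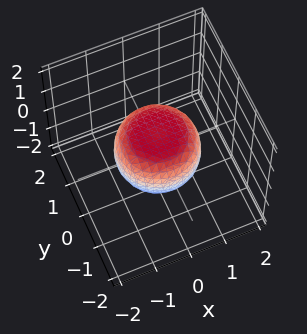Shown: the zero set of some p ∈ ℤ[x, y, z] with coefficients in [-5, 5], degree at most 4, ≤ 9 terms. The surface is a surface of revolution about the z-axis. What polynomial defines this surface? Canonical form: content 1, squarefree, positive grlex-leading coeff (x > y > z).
2*x^4 + 4*x^2*y^2 + 2*y^4 - x^2 - y^2 + 3*z^2 - 2

(a) Degree: no degree-3 surface has this shape, so deg p = 4.
(b) Symmetry: every cross-section ⟂ z is a circle, so x, y appear only via x² + y².
(c) From the visible intercepts: a circular section at z = 0 has radius between 1 and 2.
(d) Assembling these constraints gives the stated polynomial.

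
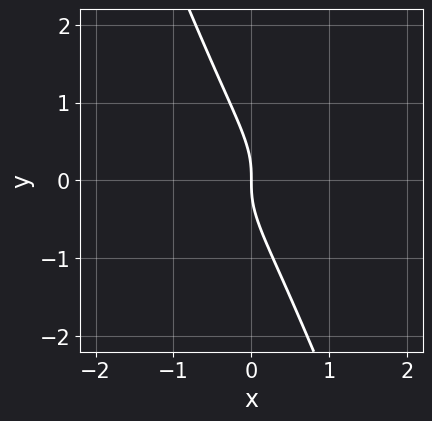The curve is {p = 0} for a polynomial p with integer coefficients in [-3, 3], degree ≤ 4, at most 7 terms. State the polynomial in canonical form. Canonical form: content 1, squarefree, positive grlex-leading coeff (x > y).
2*x^3 + 2*x^2*y + 3*x*y^2 + y^3 + x

1. deg p = 3. No degree-2 curve has this shape.
2. From the axis intercepts and sections: it meets the x-axis at x = 0 (among the integer gridlines); it crosses the y-axis at the gridline y = 0.
3. These observations pin down the coefficients.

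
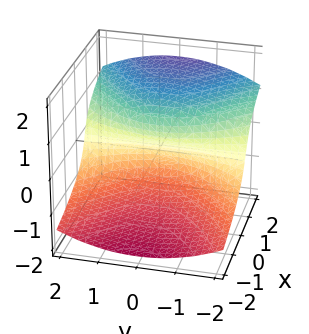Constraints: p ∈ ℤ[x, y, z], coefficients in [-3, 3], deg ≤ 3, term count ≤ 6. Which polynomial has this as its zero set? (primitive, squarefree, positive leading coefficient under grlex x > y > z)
y^2*z + 2*z^3 - 3*x - 3*z + 1

First, degree: the shape is more complex than any degree-2 surface, so deg p = 3.
Next, from the visible intercepts: it meets the z-axis at z = 1 (among the integer gridlines); no y-intercept at any integer in the box.
Finally, solving for integer coefficients yields p as stated.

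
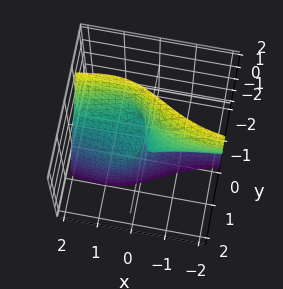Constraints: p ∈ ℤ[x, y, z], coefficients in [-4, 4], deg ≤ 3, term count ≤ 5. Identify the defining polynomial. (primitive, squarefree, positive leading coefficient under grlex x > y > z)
3*x^2*y + 3*y*z^2 + z^3 + 3*x*z

1. deg p = 3. A generic line meets the surface in up to 3 points.
2. Reading off the gridlines: one z-axis crossing is at z = 0; every point of the x-axis in the box is on the surface.
3. Assembling these constraints gives the stated polynomial.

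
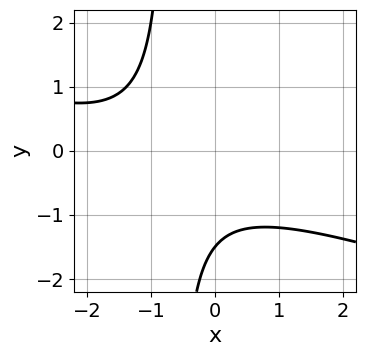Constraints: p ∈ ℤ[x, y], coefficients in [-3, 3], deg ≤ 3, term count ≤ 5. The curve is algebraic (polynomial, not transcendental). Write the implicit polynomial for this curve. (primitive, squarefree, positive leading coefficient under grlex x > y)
x^2 + 3*x*y + 2*x + 2*y + 3

First, degree: a generic line meets the curve in up to 2 points, so deg p = 2.
Next, against the integer gridlines: no x-intercept at any integer in the box.
Finally, fitting integer coefficients to these (and the overall shape) gives p.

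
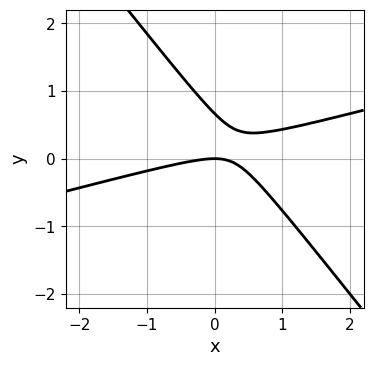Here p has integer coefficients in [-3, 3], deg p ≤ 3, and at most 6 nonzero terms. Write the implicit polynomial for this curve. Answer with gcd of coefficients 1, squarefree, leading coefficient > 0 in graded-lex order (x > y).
(a) The degree is 2 — no degree-1 curve has this shape.
(b) Against the integer gridlines: it meets the x-axis at x = 0 (among the integer gridlines); one y-axis crossing is at y = 0.
(c) Putting this together gives p.

x^2 - 3*x*y - 3*y^2 + 2*y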